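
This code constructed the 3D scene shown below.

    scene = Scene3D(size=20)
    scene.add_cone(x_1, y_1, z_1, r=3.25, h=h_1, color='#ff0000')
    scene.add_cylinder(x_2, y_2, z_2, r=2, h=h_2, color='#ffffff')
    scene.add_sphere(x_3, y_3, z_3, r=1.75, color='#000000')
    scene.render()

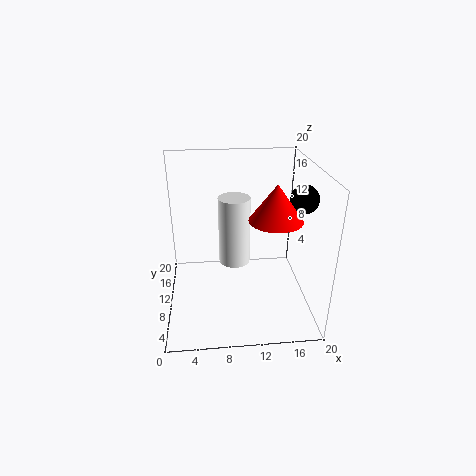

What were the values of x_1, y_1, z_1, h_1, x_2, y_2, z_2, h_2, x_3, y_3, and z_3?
x_1 = 14, y_1 = 5, z_1 = 14.75, h_1 = 4.5, x_2 = 9.25, y_2 = 7.25, z_2 = 8.25, h_2 = 8.75, x_3 = 17.5, y_3 = 5.75, z_3 = 17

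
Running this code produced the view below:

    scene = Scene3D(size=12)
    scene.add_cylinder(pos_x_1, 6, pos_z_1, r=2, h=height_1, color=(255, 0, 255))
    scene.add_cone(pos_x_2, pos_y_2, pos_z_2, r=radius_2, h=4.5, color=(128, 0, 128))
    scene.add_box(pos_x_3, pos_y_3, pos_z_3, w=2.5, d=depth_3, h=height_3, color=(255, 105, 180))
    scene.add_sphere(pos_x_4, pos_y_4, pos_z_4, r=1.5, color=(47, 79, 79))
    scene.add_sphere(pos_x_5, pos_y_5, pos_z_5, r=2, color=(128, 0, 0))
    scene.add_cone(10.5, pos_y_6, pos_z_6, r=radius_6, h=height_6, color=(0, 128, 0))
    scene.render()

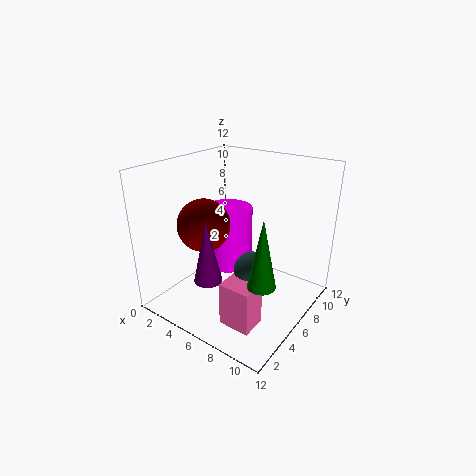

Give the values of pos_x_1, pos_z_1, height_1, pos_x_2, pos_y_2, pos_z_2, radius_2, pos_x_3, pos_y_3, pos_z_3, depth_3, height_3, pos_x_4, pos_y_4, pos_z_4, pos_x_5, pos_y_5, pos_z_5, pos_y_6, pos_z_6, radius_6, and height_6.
pos_x_1 = 5, pos_z_1 = 3.5, height_1 = 5, pos_x_2 = 7, pos_y_2 = 1, pos_z_2 = 5, radius_2 = 1, pos_x_3 = 7.5, pos_y_3 = 1.5, pos_z_3 = 1, depth_3 = 2, height_3 = 3.5, pos_x_4 = 8.5, pos_y_4 = 4.5, pos_z_4 = 4.5, pos_x_5 = 5, pos_y_5 = 3, pos_z_5 = 8, pos_y_6 = 2.5, pos_z_6 = 5, radius_6 = 1, height_6 = 5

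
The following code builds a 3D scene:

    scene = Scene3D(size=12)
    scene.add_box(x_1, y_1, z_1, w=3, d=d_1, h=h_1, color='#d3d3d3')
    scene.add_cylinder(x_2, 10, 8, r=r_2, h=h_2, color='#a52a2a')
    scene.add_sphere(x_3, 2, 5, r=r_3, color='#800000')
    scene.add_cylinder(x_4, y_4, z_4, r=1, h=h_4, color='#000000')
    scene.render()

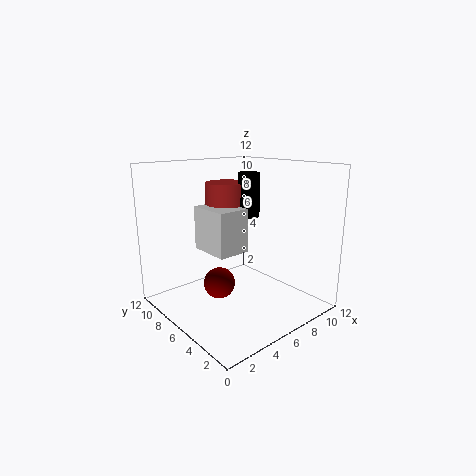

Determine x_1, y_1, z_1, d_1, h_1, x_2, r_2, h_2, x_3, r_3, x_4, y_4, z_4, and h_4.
x_1 = 5; y_1 = 7; z_1 = 4; d_1 = 4; h_1 = 4; x_2 = 8; r_2 = 2; h_2 = 2; x_3 = 1; r_3 = 1; x_4 = 9; y_4 = 8; z_4 = 7; h_4 = 4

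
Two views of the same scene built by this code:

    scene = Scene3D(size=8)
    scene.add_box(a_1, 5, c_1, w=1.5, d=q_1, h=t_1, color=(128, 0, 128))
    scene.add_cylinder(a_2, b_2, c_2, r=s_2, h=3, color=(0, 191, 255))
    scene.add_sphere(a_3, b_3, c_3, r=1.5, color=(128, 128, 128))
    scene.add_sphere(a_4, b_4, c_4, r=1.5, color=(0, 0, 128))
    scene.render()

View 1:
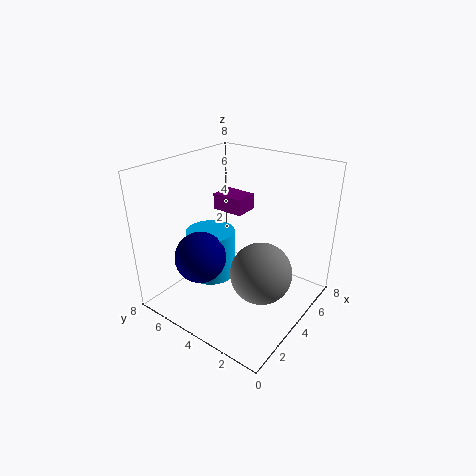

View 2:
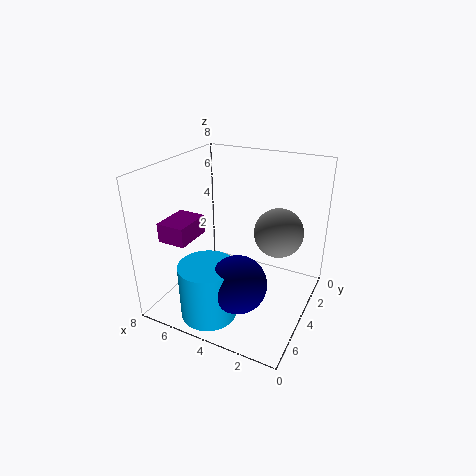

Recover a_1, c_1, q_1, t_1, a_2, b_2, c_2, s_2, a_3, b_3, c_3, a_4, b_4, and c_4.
a_1 = 5.5
c_1 = 4.5
q_1 = 2
t_1 = 1
a_2 = 4.5
b_2 = 6.5
c_2 = 0.5
s_2 = 1.5
a_3 = 2.5
b_3 = 1.5
c_3 = 3.5
a_4 = 3
b_4 = 6
c_4 = 2.5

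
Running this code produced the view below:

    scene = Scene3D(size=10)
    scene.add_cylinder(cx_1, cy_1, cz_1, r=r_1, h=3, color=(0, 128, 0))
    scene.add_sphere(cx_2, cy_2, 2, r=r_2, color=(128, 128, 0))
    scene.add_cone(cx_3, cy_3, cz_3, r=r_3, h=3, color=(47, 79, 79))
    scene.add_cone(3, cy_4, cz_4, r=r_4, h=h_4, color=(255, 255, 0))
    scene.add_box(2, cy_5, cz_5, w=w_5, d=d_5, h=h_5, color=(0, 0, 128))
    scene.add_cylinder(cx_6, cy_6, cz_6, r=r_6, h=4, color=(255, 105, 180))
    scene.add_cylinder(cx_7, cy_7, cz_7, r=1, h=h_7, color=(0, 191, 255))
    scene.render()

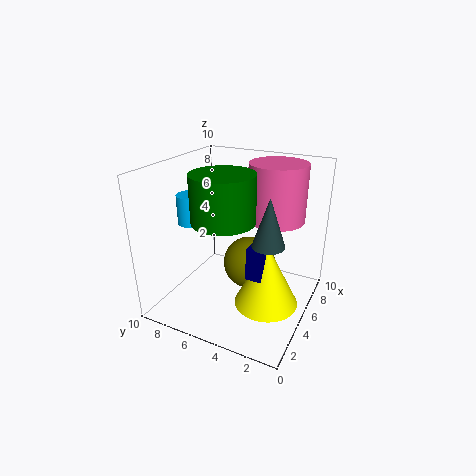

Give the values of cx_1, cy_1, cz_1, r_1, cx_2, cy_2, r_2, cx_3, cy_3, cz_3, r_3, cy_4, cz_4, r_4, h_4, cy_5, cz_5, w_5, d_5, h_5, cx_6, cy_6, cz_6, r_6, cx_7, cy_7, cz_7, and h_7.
cx_1 = 3; cy_1 = 5; cz_1 = 7; r_1 = 2; cx_2 = 7; cy_2 = 5; r_2 = 2; cx_3 = 3; cy_3 = 2; cz_3 = 6; r_3 = 1; cy_4 = 2; cz_4 = 2; r_4 = 2; h_4 = 4; cy_5 = 2; cz_5 = 4; w_5 = 1; d_5 = 1; h_5 = 2; cx_6 = 7; cy_6 = 3; cz_6 = 6; r_6 = 2; cx_7 = 4; cy_7 = 8; cz_7 = 6; h_7 = 2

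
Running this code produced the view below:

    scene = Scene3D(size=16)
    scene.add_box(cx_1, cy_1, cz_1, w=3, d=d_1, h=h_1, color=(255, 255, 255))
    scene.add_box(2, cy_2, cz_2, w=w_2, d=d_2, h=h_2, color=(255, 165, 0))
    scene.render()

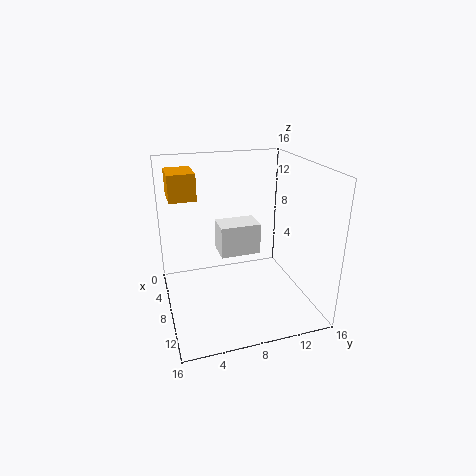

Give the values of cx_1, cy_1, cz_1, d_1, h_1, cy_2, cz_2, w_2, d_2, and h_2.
cx_1 = 5.5, cy_1 = 6, cz_1 = 6, d_1 = 4.5, h_1 = 3.5, cy_2 = 1, cz_2 = 12, w_2 = 4, d_2 = 3, h_2 = 3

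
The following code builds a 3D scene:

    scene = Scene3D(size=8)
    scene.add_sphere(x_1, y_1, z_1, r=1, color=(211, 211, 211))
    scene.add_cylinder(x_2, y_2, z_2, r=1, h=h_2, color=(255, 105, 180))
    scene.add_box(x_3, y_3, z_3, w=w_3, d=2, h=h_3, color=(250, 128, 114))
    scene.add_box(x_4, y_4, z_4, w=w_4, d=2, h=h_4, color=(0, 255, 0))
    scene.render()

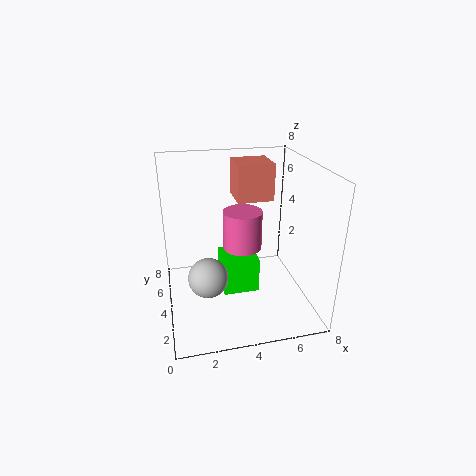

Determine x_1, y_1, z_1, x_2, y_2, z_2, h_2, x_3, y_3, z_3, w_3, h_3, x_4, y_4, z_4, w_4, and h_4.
x_1 = 2, y_1 = 2, z_1 = 3, x_2 = 4, y_2 = 3, z_2 = 4, h_2 = 2, x_3 = 4, y_3 = 4, z_3 = 6, w_3 = 2, h_3 = 2, x_4 = 3, y_4 = 3, z_4 = 1, w_4 = 2, h_4 = 2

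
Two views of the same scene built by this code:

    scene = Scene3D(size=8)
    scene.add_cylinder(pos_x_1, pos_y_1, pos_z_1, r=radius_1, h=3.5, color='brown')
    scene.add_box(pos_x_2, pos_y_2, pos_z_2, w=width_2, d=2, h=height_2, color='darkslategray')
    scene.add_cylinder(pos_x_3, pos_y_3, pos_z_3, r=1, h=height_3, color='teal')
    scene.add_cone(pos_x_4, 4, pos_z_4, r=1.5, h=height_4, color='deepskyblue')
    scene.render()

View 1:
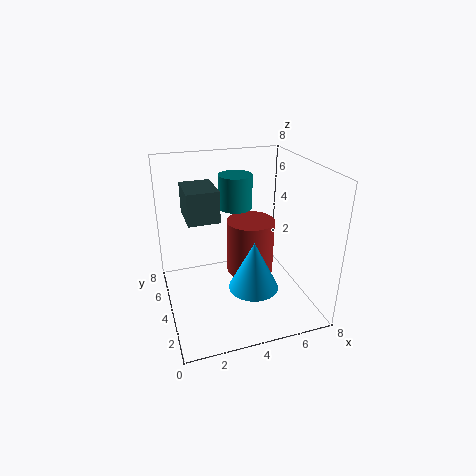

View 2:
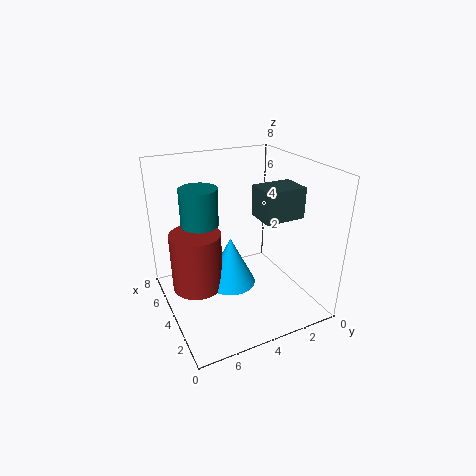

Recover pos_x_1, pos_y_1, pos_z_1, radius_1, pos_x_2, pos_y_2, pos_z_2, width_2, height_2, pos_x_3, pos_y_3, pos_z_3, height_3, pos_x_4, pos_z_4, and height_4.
pos_x_1 = 5.5, pos_y_1 = 6, pos_z_1 = 0.5, radius_1 = 1.5, pos_x_2 = 1, pos_y_2 = 2, pos_z_2 = 6, width_2 = 1.5, height_2 = 1.5, pos_x_3 = 4.5, pos_y_3 = 6, pos_z_3 = 5, height_3 = 2, pos_x_4 = 5, pos_z_4 = 0.5, height_4 = 3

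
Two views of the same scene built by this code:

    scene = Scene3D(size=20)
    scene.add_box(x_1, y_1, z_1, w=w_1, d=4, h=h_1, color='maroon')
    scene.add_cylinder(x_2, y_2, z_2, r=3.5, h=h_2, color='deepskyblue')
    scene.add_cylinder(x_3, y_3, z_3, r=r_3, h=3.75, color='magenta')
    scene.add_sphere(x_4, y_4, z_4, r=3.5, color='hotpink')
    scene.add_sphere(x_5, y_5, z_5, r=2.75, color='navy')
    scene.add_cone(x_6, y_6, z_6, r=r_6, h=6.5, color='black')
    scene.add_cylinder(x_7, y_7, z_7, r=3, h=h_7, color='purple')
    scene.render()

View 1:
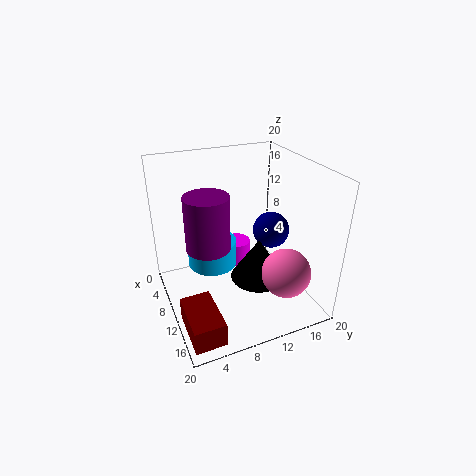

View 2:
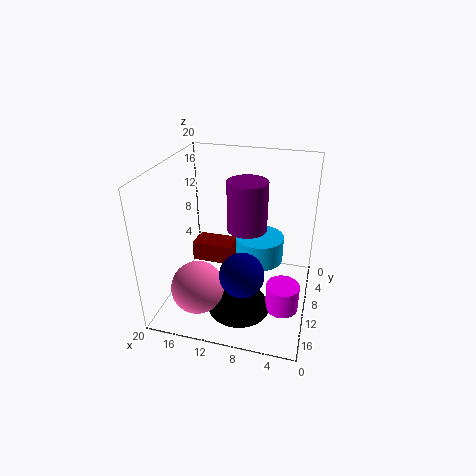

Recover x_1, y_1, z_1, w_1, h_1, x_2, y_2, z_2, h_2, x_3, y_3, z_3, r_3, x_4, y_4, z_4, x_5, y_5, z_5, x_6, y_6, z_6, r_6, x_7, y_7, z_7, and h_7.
x_1 = 12.75; y_1 = 0.5; z_1 = 1.25; w_1 = 6.75; h_1 = 3.25; x_2 = 7.5; y_2 = 7; z_2 = 5.25; h_2 = 3.75; x_3 = 3; y_3 = 12.75; z_3 = 1.5; r_3 = 2.25; x_4 = 14; y_4 = 15.75; z_4 = 5; x_5 = 7.75; y_5 = 16.5; z_5 = 8.75; x_6 = 8.75; y_6 = 14; z_6 = 1.5; r_6 = 4.25; x_7 = 9.75; y_7 = 5.75; z_7 = 9.25; h_7 = 7.5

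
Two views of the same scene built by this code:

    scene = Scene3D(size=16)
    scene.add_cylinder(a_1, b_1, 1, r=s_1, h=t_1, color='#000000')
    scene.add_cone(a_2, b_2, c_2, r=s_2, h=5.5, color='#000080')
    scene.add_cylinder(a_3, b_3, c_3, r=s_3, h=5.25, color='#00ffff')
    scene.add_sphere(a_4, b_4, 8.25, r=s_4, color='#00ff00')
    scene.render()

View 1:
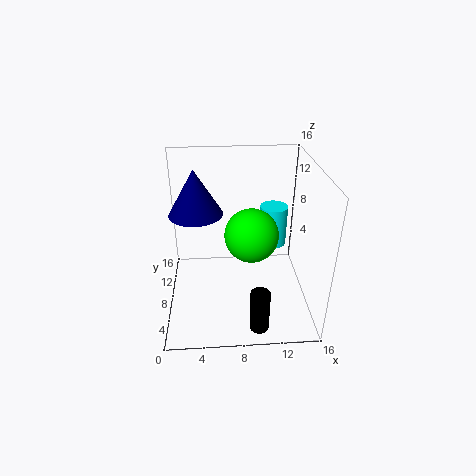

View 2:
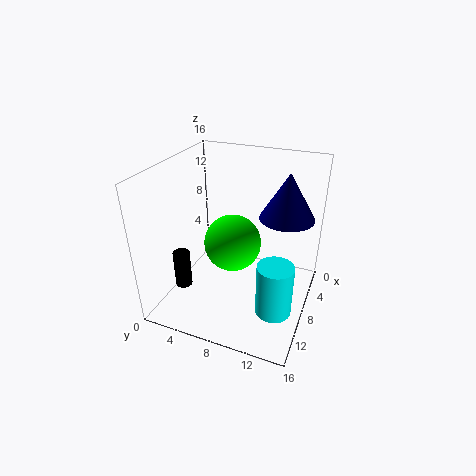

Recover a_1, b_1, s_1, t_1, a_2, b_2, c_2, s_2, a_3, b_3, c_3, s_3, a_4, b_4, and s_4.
a_1 = 9.75
b_1 = 1.5
s_1 = 1
t_1 = 4.5
a_2 = 3.25
b_2 = 12.25
c_2 = 9
s_2 = 3.25
a_3 = 13
b_3 = 13.75
c_3 = 3.75
s_3 = 1.75
a_4 = 9.5
b_4 = 8
s_4 = 3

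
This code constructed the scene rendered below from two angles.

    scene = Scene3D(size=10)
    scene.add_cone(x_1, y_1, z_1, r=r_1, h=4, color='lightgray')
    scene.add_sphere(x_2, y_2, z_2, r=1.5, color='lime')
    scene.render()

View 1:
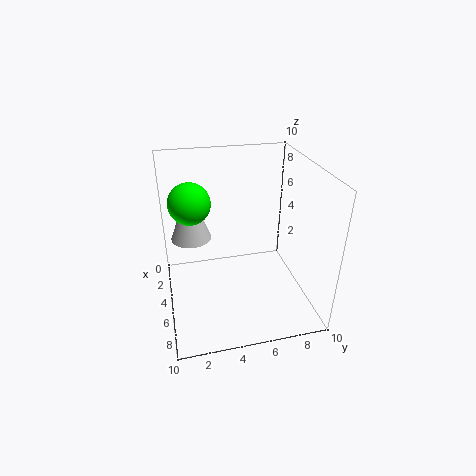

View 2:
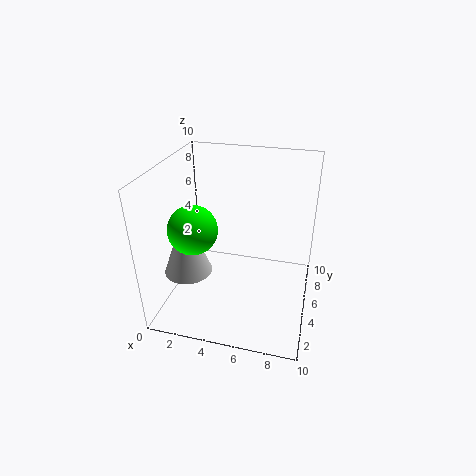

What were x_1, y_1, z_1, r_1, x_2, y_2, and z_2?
x_1 = 2.5, y_1 = 2, z_1 = 4, r_1 = 1.5, x_2 = 3, y_2 = 2, z_2 = 7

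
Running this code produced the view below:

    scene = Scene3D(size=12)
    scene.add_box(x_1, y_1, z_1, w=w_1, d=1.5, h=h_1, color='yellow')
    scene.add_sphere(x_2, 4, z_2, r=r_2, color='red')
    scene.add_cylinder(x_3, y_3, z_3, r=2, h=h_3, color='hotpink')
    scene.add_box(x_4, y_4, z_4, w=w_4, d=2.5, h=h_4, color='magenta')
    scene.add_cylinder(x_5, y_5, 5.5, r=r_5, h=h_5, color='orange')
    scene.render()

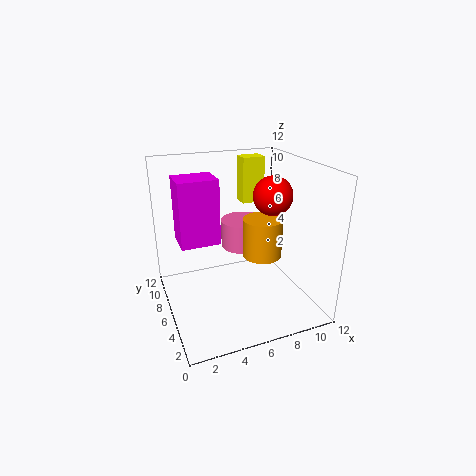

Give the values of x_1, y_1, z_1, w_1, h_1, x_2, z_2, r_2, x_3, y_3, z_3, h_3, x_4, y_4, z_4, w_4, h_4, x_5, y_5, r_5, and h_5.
x_1 = 7.5; y_1 = 8.5; z_1 = 8; w_1 = 2; h_1 = 4; x_2 = 8; z_2 = 10; r_2 = 1.5; x_3 = 7.5; y_3 = 8.5; z_3 = 4; h_3 = 2.5; x_4 = 1; y_4 = 4.5; z_4 = 6.5; w_4 = 3; h_4 = 5; x_5 = 7; y_5 = 3.5; r_5 = 1.5; h_5 = 3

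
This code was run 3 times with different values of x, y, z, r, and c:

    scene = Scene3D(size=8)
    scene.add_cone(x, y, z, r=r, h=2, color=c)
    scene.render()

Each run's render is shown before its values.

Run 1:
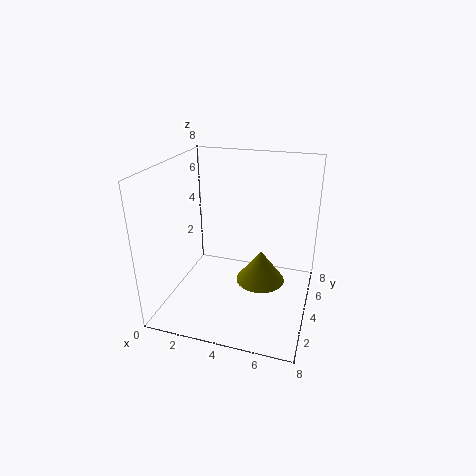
x = 5; y = 5.5; z = 0.5; r = 1.5; c = 'olive'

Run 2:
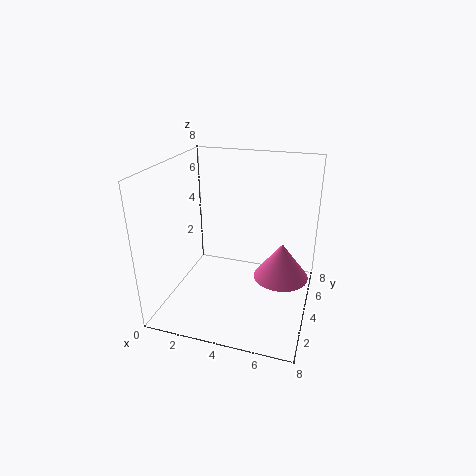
x = 6.5; y = 4; z = 2; r = 1.5; c = 'hotpink'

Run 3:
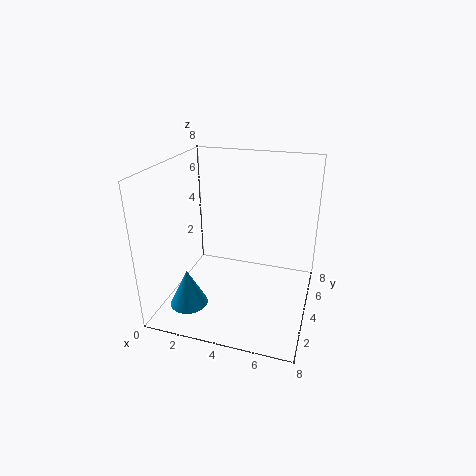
x = 2; y = 1.5; z = 1; r = 1; c = 'deepskyblue'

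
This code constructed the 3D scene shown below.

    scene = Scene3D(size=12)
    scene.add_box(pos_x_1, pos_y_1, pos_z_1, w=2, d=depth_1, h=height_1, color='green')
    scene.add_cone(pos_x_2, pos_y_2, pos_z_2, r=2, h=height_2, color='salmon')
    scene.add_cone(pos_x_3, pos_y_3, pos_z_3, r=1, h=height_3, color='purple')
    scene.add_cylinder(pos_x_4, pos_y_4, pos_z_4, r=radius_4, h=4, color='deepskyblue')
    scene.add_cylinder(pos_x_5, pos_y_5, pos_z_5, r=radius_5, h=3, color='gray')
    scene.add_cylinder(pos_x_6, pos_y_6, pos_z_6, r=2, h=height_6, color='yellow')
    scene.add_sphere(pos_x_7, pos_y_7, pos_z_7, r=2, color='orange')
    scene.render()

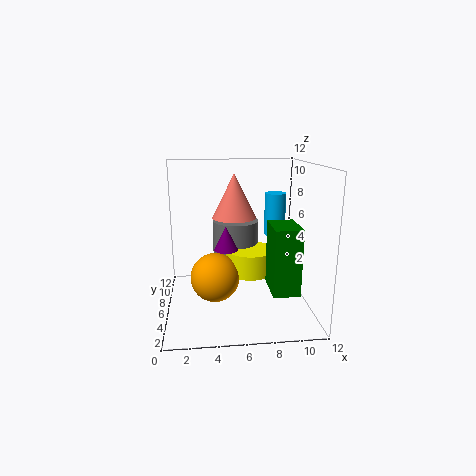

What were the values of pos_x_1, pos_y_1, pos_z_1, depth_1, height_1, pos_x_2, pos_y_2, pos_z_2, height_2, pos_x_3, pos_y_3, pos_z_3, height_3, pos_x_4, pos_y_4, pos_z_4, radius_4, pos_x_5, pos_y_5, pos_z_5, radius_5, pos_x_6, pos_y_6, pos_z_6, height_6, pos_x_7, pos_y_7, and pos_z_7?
pos_x_1 = 8; pos_y_1 = 1; pos_z_1 = 3; depth_1 = 3; height_1 = 5; pos_x_2 = 6; pos_y_2 = 9; pos_z_2 = 7; height_2 = 4; pos_x_3 = 5; pos_y_3 = 6; pos_z_3 = 5; height_3 = 2; pos_x_4 = 10; pos_y_4 = 10; pos_z_4 = 5; radius_4 = 1; pos_x_5 = 6; pos_y_5 = 8; pos_z_5 = 4; radius_5 = 2; pos_x_6 = 7; pos_y_6 = 6; pos_z_6 = 3; height_6 = 2; pos_x_7 = 4; pos_y_7 = 5; pos_z_7 = 3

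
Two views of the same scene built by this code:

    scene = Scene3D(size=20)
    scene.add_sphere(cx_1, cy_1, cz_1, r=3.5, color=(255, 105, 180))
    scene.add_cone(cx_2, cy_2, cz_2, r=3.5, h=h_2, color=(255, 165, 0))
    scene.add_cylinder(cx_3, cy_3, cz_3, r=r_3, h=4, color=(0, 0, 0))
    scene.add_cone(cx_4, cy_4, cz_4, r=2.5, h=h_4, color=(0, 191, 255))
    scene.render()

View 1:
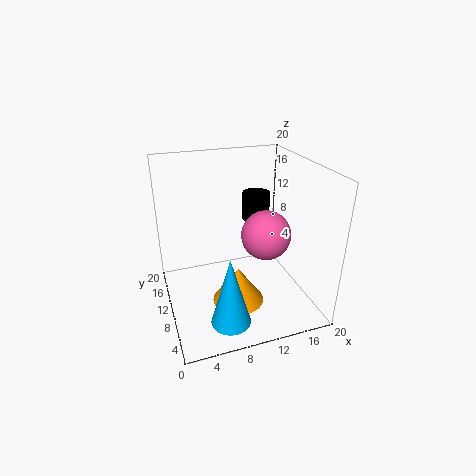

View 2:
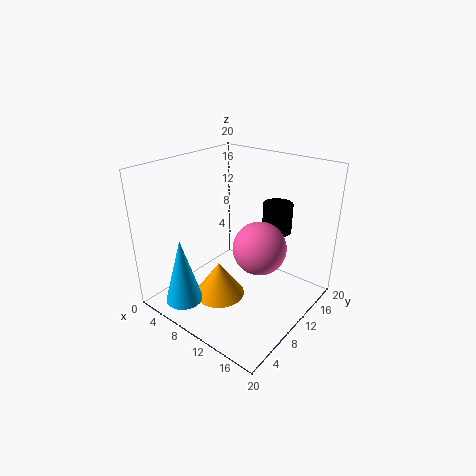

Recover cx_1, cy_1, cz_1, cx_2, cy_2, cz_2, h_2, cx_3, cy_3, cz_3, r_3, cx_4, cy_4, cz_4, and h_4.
cx_1 = 14; cy_1 = 9.5; cz_1 = 10; cx_2 = 9; cy_2 = 7; cz_2 = 2; h_2 = 5; cx_3 = 14; cy_3 = 13.5; cz_3 = 11; r_3 = 2; cx_4 = 6.5; cy_4 = 2.5; cz_4 = 2.5; h_4 = 9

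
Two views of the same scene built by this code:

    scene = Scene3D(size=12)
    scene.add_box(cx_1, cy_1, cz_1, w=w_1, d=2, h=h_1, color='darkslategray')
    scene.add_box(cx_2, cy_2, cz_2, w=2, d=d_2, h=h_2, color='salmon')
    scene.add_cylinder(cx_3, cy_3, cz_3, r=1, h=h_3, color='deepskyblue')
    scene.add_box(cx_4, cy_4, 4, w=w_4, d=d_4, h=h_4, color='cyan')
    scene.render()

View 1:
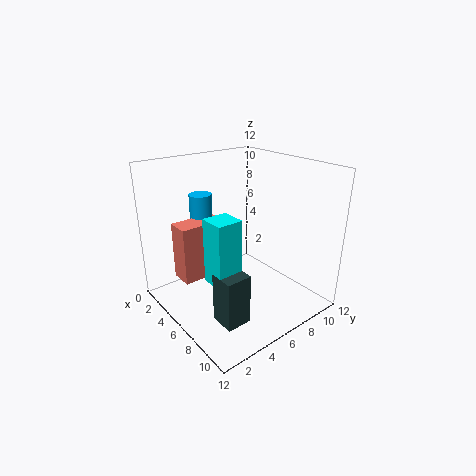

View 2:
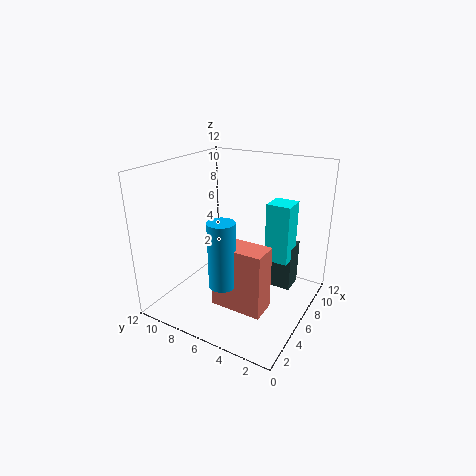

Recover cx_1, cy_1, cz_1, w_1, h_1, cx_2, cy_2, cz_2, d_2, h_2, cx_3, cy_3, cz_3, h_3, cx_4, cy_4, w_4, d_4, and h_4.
cx_1 = 8; cy_1 = 2; cz_1 = 1; w_1 = 2; h_1 = 4; cx_2 = 2; cy_2 = 2; cz_2 = 2; d_2 = 4; h_2 = 5; cx_3 = 2; cy_3 = 5; cz_3 = 4; h_3 = 5; cx_4 = 7; cy_4 = 2; w_4 = 2; d_4 = 2; h_4 = 5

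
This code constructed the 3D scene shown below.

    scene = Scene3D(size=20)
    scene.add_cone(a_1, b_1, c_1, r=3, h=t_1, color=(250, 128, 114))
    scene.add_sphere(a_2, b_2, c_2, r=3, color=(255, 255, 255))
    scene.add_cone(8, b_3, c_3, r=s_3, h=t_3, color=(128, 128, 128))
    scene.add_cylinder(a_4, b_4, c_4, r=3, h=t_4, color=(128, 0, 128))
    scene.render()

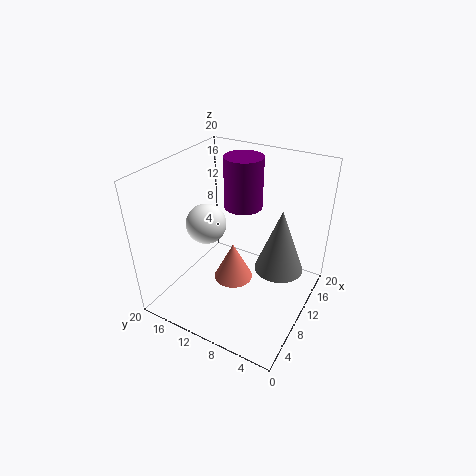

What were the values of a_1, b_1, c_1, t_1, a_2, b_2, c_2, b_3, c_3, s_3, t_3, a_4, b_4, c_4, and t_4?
a_1 = 12, b_1 = 12, c_1 = 1, t_1 = 6, a_2 = 11, b_2 = 16, c_2 = 10, b_3 = 3, c_3 = 9, s_3 = 3, t_3 = 8, a_4 = 17, b_4 = 13, c_4 = 11, t_4 = 8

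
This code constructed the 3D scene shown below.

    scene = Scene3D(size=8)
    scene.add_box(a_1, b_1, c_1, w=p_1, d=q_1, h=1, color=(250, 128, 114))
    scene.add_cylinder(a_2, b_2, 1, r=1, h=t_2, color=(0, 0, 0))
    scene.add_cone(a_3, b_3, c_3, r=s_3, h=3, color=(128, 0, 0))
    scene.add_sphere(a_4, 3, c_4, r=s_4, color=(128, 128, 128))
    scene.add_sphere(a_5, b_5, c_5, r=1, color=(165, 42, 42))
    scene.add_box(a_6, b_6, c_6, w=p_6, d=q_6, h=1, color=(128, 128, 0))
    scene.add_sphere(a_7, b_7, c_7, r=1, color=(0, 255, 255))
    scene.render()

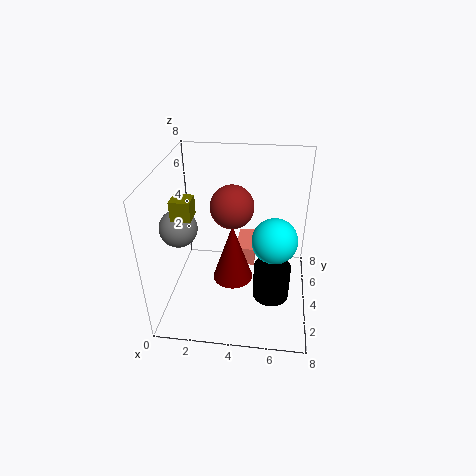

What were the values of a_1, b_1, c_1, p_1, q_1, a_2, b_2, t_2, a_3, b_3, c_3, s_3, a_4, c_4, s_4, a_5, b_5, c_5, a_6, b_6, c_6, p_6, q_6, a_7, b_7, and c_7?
a_1 = 4; b_1 = 3; c_1 = 3; p_1 = 1; q_1 = 2; a_2 = 6; b_2 = 3; t_2 = 2; a_3 = 4; b_3 = 2; c_3 = 3; s_3 = 1; a_4 = 1; c_4 = 5; s_4 = 1; a_5 = 4; b_5 = 2; c_5 = 7; a_6 = 1; b_6 = 2; c_6 = 6; p_6 = 1; q_6 = 1; a_7 = 6; b_7 = 1; c_7 = 6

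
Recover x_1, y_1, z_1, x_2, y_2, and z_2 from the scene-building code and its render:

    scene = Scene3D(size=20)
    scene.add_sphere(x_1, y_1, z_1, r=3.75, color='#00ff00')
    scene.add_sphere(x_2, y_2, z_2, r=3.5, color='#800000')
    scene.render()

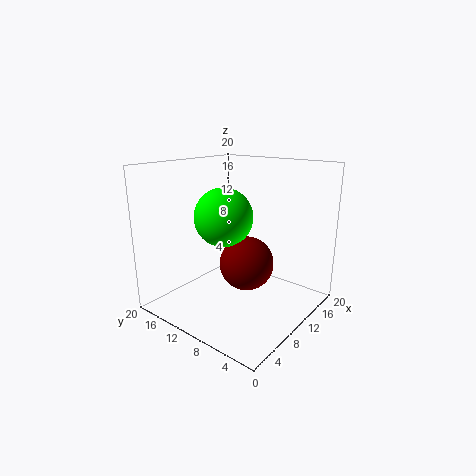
x_1 = 6.75
y_1 = 9.75
z_1 = 13.75
x_2 = 8
y_2 = 7
z_2 = 7.75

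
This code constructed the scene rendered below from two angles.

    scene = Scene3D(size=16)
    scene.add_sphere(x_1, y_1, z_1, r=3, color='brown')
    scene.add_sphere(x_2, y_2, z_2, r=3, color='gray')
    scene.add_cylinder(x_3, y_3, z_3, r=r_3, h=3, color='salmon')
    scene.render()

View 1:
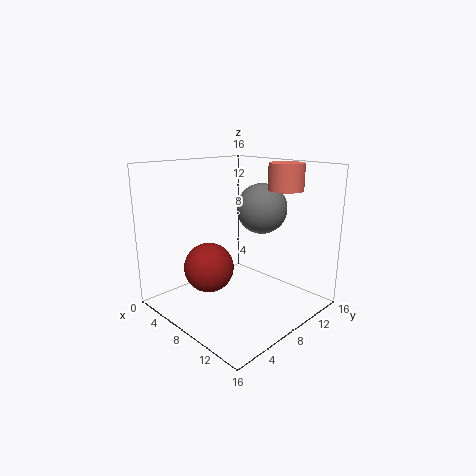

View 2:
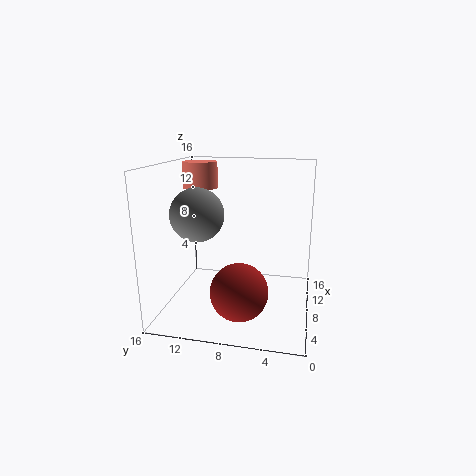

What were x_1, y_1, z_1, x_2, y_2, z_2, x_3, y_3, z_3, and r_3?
x_1 = 4; y_1 = 7; z_1 = 3.5; x_2 = 7.5; y_2 = 12.5; z_2 = 10.5; x_3 = 10.5; y_3 = 13; z_3 = 13; r_3 = 2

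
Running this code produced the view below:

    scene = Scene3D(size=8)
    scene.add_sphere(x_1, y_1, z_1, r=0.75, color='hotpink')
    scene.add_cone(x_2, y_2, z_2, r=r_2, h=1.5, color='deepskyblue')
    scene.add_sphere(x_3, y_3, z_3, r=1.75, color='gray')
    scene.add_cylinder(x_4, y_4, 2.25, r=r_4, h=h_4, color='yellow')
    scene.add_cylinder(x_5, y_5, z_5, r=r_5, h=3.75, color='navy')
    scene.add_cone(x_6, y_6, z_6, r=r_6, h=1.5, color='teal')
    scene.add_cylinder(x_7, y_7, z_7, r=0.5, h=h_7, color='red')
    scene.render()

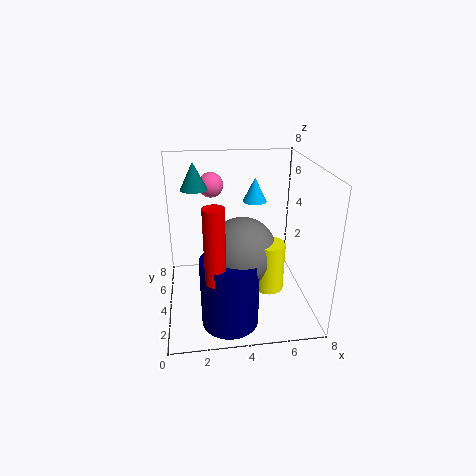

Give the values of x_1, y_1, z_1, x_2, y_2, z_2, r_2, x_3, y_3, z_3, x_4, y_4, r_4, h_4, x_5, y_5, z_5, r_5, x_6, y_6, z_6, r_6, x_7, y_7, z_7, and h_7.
x_1 = 2.75, y_1 = 6.75, z_1 = 6.25, x_2 = 5.5, y_2 = 7, z_2 = 5, r_2 = 0.75, x_3 = 4, y_3 = 2.5, z_3 = 4, x_4 = 5.25, y_4 = 1.75, r_4 = 0.75, h_4 = 2.5, x_5 = 3.25, y_5 = 1.75, z_5 = 0.25, r_5 = 1.5, x_6 = 1.75, y_6 = 5.25, z_6 = 6.5, r_6 = 0.75, x_7 = 2.5, y_7 = 1, z_7 = 3.25, h_7 = 3.75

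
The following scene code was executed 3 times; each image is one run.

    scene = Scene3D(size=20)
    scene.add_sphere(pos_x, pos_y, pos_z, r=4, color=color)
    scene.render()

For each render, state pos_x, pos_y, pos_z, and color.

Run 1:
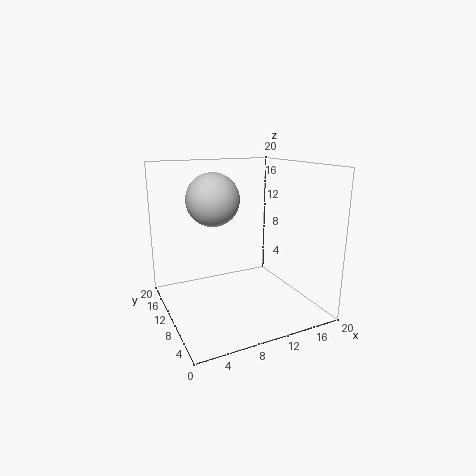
pos_x = 8.5
pos_y = 15.5
pos_z = 14.5
color = 'lightgray'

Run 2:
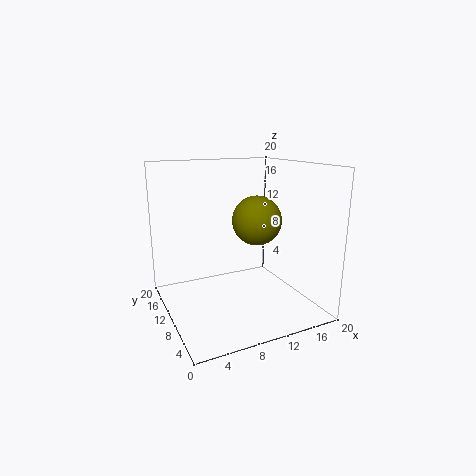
pos_x = 16
pos_y = 15.5
pos_z = 10.5
color = 'olive'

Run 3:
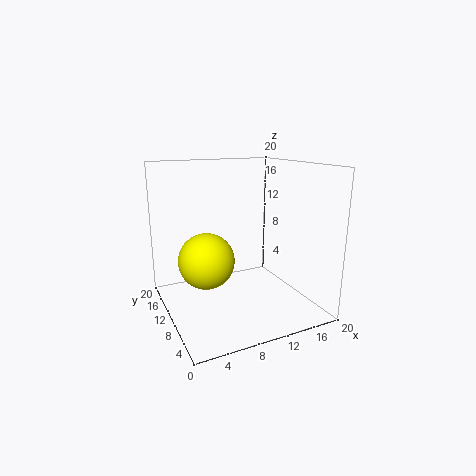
pos_x = 6
pos_y = 12
pos_z = 6.5
color = 'yellow'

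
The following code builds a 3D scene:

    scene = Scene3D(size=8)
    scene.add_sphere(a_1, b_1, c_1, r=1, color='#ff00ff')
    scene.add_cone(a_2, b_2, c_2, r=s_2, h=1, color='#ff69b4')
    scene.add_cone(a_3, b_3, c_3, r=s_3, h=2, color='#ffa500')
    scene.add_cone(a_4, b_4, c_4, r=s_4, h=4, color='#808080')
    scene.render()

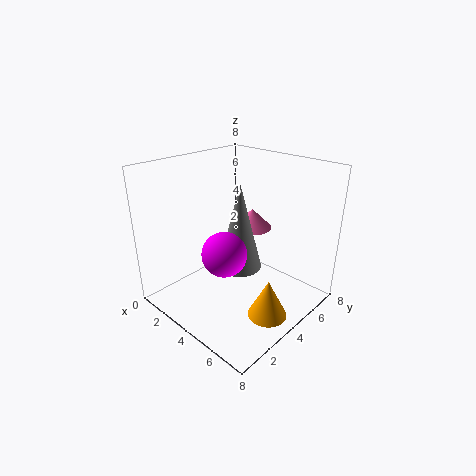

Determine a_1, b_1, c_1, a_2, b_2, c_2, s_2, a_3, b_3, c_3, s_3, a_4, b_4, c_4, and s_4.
a_1 = 6; b_1 = 1; c_1 = 5; a_2 = 5; b_2 = 4; c_2 = 5; s_2 = 1; a_3 = 7; b_3 = 3; c_3 = 1; s_3 = 1; a_4 = 6; b_4 = 2; c_4 = 4; s_4 = 1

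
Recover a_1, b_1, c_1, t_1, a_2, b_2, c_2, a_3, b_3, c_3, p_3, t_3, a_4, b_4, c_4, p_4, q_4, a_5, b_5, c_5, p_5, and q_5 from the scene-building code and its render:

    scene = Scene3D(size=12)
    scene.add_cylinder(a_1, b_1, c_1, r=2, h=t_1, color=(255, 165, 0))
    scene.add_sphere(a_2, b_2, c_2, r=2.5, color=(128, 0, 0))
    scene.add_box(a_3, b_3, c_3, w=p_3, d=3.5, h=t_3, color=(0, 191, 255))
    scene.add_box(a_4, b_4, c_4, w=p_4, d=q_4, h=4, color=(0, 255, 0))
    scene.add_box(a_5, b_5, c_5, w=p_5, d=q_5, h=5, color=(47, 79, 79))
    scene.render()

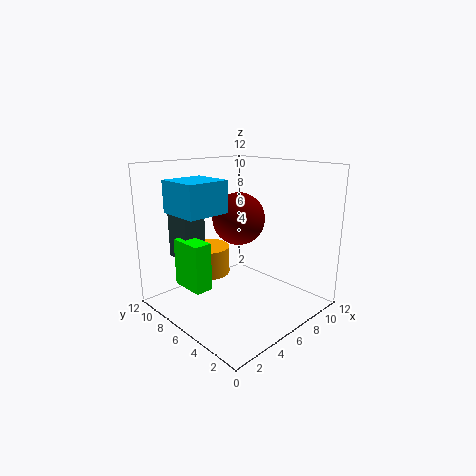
a_1 = 5.5
b_1 = 9.5
c_1 = 2
t_1 = 2.5
a_2 = 9
b_2 = 9
c_2 = 6.5
a_3 = 1
b_3 = 5.5
c_3 = 8.5
p_3 = 3.5
t_3 = 2.5
a_4 = 2
b_4 = 6.5
c_4 = 2
p_4 = 1.5
q_4 = 3
a_5 = 2.5
b_5 = 8.5
c_5 = 4
p_5 = 2
q_5 = 2.5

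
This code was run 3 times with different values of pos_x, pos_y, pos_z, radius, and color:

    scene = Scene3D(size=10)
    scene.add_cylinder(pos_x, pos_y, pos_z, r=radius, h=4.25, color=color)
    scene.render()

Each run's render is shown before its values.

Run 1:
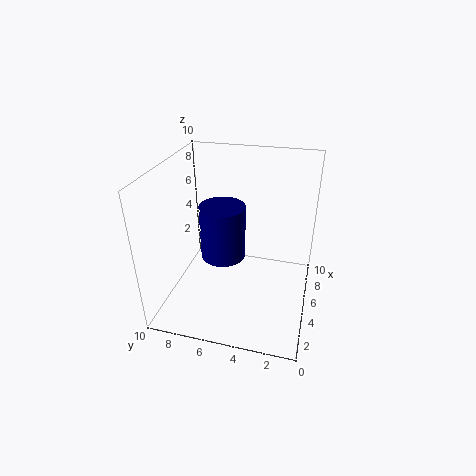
pos_x = 7
pos_y = 6.75
pos_z = 2
radius = 1.75
color = 'navy'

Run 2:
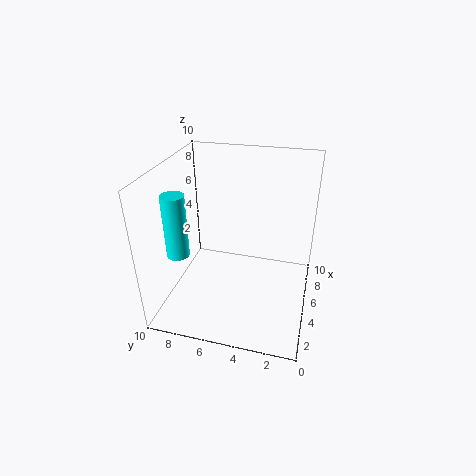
pos_x = 2.75
pos_y = 8.5
pos_z = 4.5
radius = 0.75
color = 'cyan'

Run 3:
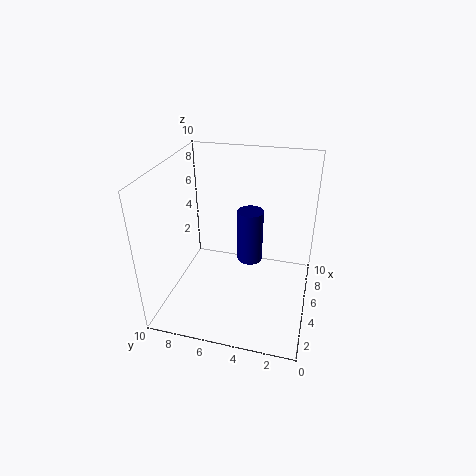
pos_x = 7.75
pos_y = 4.75
pos_z = 1.5
radius = 1
color = 'navy'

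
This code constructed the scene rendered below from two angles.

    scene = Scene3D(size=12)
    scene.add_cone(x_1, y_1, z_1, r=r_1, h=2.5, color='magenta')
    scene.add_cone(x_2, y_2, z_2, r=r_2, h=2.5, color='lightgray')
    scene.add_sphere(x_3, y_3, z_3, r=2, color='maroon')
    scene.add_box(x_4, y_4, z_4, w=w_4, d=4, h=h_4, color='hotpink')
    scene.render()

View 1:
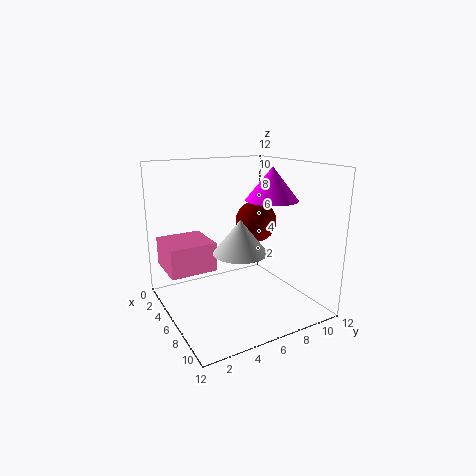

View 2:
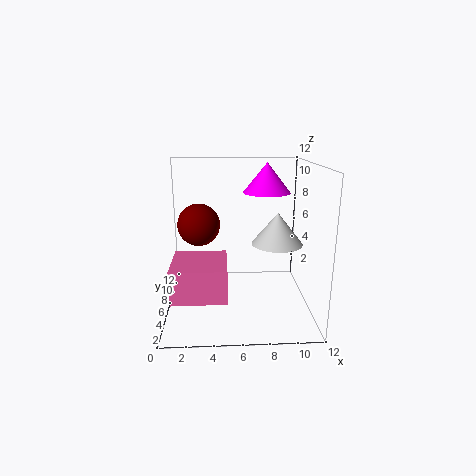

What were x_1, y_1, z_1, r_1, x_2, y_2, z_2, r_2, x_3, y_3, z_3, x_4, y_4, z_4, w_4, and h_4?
x_1 = 8.5
y_1 = 7.5
z_1 = 9.5
r_1 = 2
x_2 = 9
y_2 = 4.5
z_2 = 6
r_2 = 2
x_3 = 2.5
y_3 = 10
z_3 = 6
x_4 = 1
y_4 = 0.5
z_4 = 3
w_4 = 4
h_4 = 2.5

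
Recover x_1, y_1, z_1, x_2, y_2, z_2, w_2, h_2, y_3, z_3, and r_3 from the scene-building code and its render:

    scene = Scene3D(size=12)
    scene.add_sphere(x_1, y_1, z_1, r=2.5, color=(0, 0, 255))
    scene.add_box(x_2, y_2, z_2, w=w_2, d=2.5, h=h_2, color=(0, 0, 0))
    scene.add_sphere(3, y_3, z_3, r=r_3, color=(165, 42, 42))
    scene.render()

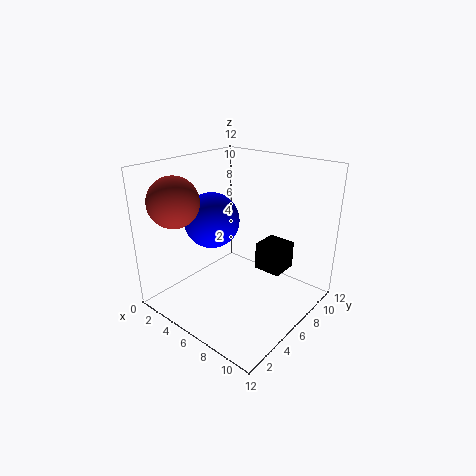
x_1 = 2.5
y_1 = 6.5
z_1 = 6.5
x_2 = 6
y_2 = 8.5
z_2 = 2
w_2 = 2.5
h_2 = 2.5
y_3 = 2
z_3 = 9.5
r_3 = 2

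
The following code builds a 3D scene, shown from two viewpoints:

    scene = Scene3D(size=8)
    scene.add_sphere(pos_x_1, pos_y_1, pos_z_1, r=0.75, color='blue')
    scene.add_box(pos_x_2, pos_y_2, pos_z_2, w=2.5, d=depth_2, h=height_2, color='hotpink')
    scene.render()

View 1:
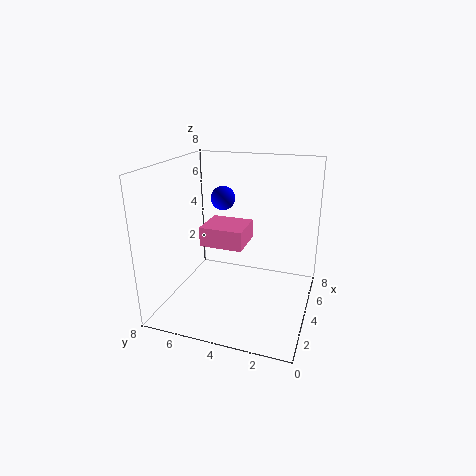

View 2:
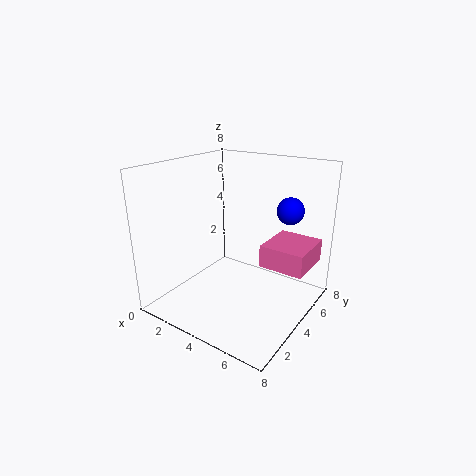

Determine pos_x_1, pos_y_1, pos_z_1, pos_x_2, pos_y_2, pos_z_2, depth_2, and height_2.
pos_x_1 = 6.25, pos_y_1 = 5.75, pos_z_1 = 5.5, pos_x_2 = 5.25, pos_y_2 = 4.25, pos_z_2 = 2.5, depth_2 = 2.75, height_2 = 1.25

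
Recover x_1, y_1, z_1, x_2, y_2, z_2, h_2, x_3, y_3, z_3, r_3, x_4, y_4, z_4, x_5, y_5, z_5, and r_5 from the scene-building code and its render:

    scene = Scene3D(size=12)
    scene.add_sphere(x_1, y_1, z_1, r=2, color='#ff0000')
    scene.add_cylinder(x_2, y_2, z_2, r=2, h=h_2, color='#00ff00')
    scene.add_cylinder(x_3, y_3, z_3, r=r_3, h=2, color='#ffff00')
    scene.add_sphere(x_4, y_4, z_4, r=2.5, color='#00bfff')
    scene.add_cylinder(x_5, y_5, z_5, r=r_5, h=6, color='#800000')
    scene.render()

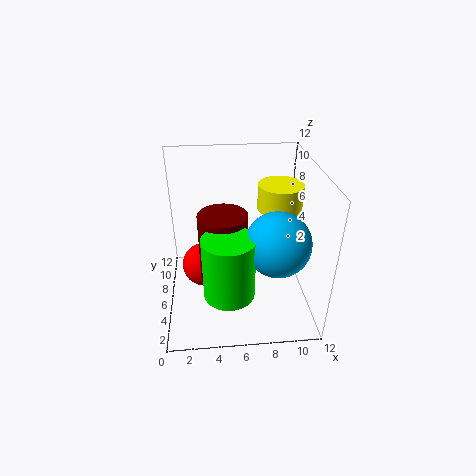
x_1 = 3
y_1 = 8
z_1 = 2
x_2 = 5
y_2 = 2.75
z_2 = 3
h_2 = 5
x_3 = 9.25
y_3 = 5.75
z_3 = 8.75
r_3 = 1.75
x_4 = 8.75
y_4 = 3.25
z_4 = 7
x_5 = 4.75
y_5 = 5.5
z_5 = 2.5
r_5 = 2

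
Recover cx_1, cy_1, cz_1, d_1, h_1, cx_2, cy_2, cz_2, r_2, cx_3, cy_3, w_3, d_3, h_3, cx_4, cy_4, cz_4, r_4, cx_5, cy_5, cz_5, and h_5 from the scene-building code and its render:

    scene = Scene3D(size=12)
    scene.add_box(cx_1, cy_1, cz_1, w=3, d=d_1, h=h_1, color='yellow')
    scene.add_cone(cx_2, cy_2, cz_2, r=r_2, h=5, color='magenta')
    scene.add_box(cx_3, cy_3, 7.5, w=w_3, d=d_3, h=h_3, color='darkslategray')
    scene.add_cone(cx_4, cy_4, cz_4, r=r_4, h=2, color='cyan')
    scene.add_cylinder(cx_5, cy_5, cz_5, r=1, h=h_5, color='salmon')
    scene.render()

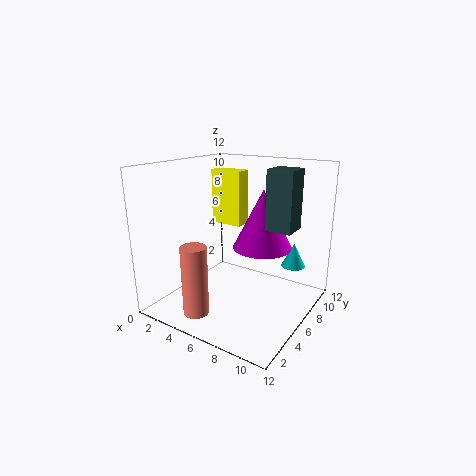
cx_1 = 1.5
cy_1 = 8.5
cz_1 = 6
d_1 = 1.5
h_1 = 5
cx_2 = 7.5
cy_2 = 7.5
cz_2 = 5
r_2 = 2.5
cx_3 = 9
cy_3 = 5
w_3 = 2
d_3 = 2
h_3 = 4.5
cx_4 = 10
cy_4 = 8.5
cz_4 = 3.5
r_4 = 1
cx_5 = 5
cy_5 = 1.5
cz_5 = 1
h_5 = 5.5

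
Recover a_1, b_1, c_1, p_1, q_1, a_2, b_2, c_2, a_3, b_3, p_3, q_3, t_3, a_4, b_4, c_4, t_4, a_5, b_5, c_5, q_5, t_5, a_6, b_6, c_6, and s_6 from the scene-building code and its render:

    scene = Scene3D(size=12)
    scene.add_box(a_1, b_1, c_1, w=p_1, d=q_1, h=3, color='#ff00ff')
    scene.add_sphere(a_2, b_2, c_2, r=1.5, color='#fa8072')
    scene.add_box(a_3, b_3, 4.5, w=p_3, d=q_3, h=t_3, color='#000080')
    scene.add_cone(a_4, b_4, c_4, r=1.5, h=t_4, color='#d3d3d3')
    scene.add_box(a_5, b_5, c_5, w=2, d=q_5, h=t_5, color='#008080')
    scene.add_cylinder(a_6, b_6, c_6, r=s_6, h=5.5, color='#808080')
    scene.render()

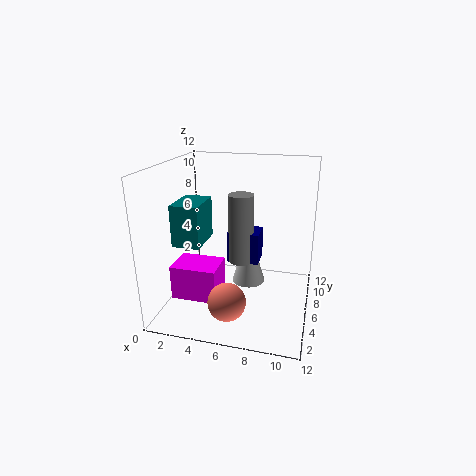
a_1 = 0.5; b_1 = 4; c_1 = 0.5; p_1 = 4; q_1 = 3; a_2 = 6; b_2 = 2.5; c_2 = 2; a_3 = 5.5; b_3 = 4.5; p_3 = 2.5; q_3 = 2; t_3 = 2.5; a_4 = 6.5; b_4 = 8; c_4 = 1; t_4 = 5; a_5 = 2.5; b_5 = 1; c_5 = 7; q_5 = 3; t_5 = 3; a_6 = 6.5; b_6 = 5; c_6 = 4.5; s_6 = 1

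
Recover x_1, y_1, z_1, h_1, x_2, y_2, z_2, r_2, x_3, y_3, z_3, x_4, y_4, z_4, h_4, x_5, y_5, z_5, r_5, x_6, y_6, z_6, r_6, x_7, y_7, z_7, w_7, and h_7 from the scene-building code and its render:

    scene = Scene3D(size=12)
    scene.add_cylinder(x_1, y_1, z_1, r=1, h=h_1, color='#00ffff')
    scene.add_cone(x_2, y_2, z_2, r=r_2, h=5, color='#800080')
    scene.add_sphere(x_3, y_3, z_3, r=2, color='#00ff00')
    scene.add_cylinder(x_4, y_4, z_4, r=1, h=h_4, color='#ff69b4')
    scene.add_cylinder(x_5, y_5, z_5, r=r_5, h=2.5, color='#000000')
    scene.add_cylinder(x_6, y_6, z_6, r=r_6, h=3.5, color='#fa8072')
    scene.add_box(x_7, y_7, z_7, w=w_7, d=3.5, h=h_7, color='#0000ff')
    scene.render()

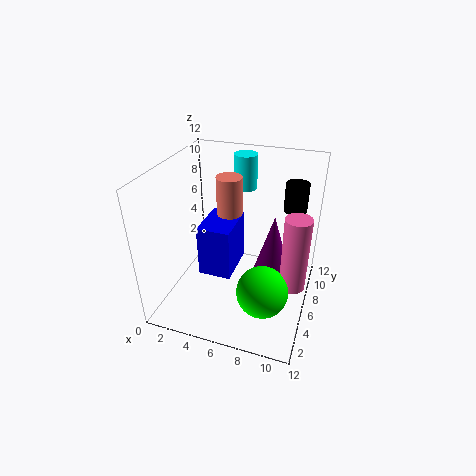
x_1 = 5.5; y_1 = 9.5; z_1 = 9; h_1 = 3; x_2 = 9; y_2 = 6; z_2 = 3.5; r_2 = 1.5; x_3 = 9; y_3 = 3; z_3 = 3.5; x_4 = 11; y_4 = 4.5; z_4 = 3.5; h_4 = 6; x_5 = 10; y_5 = 9.5; z_5 = 7.5; r_5 = 1; x_6 = 5.5; y_6 = 5.5; z_6 = 8; r_6 = 1; x_7 = 4; y_7 = 2.5; z_7 = 4.5; w_7 = 2.5; h_7 = 4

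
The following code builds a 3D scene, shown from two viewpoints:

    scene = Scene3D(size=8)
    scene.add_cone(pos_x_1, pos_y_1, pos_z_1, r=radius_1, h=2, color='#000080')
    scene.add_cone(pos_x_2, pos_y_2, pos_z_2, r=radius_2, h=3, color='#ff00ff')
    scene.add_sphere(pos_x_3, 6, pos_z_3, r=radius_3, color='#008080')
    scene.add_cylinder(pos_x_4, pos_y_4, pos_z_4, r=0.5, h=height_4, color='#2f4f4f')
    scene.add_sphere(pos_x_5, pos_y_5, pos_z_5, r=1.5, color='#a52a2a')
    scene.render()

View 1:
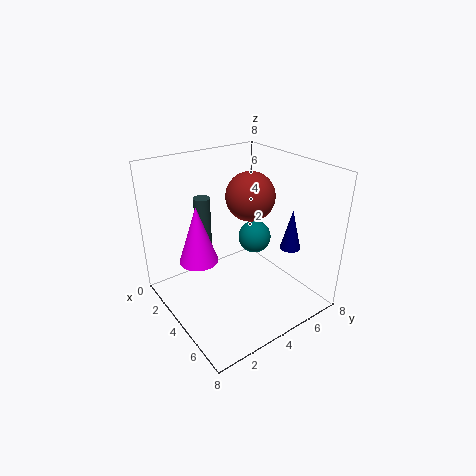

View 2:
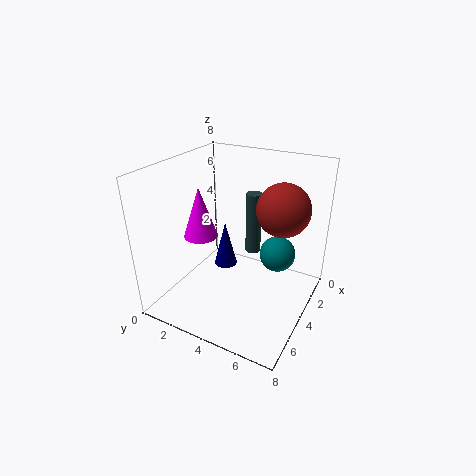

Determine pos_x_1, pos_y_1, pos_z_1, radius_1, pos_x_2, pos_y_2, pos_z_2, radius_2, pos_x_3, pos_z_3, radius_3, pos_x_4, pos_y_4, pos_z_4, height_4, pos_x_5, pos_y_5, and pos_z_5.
pos_x_1 = 7; pos_y_1 = 5; pos_z_1 = 4.5; radius_1 = 0.5; pos_x_2 = 4; pos_y_2 = 1.5; pos_z_2 = 3.5; radius_2 = 1; pos_x_3 = 3; pos_z_3 = 3; radius_3 = 1; pos_x_4 = 1; pos_y_4 = 3.5; pos_z_4 = 1.5; height_4 = 4; pos_x_5 = 2.5; pos_y_5 = 6; pos_z_5 = 5.5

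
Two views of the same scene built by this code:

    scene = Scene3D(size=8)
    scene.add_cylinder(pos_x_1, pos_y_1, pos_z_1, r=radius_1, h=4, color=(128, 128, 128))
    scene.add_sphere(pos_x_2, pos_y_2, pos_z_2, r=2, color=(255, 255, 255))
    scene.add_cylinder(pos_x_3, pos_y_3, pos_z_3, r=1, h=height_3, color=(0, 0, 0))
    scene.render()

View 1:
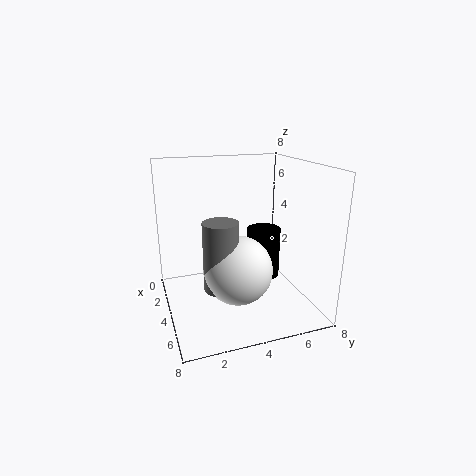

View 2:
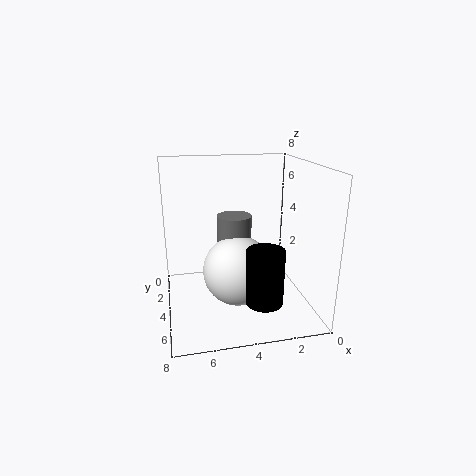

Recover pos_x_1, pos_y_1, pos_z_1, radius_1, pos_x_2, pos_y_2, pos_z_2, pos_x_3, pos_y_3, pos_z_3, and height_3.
pos_x_1 = 4; pos_y_1 = 3; pos_z_1 = 1; radius_1 = 1; pos_x_2 = 4; pos_y_2 = 4; pos_z_2 = 2; pos_x_3 = 3; pos_y_3 = 6; pos_z_3 = 1; height_3 = 3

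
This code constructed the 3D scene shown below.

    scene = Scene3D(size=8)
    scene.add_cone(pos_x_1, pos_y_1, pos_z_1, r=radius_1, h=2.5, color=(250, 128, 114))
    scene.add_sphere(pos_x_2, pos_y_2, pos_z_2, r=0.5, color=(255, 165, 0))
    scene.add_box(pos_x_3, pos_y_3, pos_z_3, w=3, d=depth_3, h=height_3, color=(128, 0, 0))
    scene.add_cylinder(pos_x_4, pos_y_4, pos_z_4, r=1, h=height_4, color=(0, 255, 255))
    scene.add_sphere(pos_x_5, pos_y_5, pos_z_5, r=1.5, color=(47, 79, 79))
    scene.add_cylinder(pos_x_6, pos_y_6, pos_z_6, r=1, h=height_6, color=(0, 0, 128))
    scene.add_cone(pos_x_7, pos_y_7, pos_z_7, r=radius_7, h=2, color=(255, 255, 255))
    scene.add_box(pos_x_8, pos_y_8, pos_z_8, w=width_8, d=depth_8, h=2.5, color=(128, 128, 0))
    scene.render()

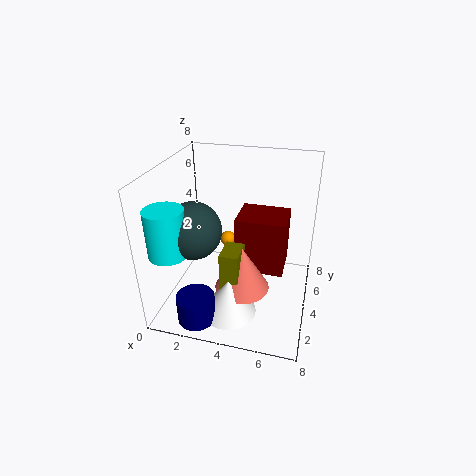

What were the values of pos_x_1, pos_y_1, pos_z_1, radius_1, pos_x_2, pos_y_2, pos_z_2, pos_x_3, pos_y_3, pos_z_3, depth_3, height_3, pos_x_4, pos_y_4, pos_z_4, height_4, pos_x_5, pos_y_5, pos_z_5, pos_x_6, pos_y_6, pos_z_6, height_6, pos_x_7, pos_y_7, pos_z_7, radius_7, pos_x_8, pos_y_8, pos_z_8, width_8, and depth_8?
pos_x_1 = 4.5; pos_y_1 = 3; pos_z_1 = 1.5; radius_1 = 1.5; pos_x_2 = 2.5; pos_y_2 = 7; pos_z_2 = 2; pos_x_3 = 3.5; pos_y_3 = 5; pos_z_3 = 1; depth_3 = 2.5; height_3 = 3.5; pos_x_4 = 1; pos_y_4 = 1.5; pos_z_4 = 4; height_4 = 2.5; pos_x_5 = 2; pos_y_5 = 2.5; pos_z_5 = 5; pos_x_6 = 2.5; pos_y_6 = 1; pos_z_6 = 0.5; height_6 = 1.5; pos_x_7 = 4; pos_y_7 = 2; pos_z_7 = 0.5; radius_7 = 1.5; pos_x_8 = 3.5; pos_y_8 = 2; pos_z_8 = 1.5; width_8 = 1; depth_8 = 1.5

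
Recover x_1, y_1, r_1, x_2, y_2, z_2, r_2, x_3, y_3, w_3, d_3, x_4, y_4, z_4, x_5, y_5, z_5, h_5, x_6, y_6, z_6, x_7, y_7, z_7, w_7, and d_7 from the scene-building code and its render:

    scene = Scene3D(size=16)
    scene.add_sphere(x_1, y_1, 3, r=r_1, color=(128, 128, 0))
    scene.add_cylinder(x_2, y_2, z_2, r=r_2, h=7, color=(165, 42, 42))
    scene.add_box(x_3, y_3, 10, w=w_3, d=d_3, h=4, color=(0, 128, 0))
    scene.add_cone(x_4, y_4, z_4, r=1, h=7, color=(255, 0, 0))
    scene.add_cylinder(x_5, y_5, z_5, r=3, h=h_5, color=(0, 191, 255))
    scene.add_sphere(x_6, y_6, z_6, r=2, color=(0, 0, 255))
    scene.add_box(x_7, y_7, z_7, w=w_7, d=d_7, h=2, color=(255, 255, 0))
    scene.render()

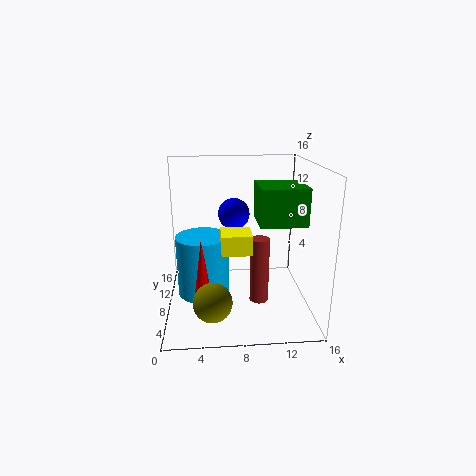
x_1 = 5, y_1 = 3, r_1 = 2, x_2 = 10, y_2 = 5, z_2 = 2, r_2 = 1, x_3 = 10, y_3 = 5, w_3 = 5, d_3 = 5, x_4 = 4, y_4 = 5, z_4 = 2, x_5 = 4, y_5 = 9, z_5 = 1, h_5 = 7, x_6 = 8, y_6 = 14, z_6 = 9, x_7 = 6, y_7 = 3, z_7 = 8, w_7 = 3, d_7 = 3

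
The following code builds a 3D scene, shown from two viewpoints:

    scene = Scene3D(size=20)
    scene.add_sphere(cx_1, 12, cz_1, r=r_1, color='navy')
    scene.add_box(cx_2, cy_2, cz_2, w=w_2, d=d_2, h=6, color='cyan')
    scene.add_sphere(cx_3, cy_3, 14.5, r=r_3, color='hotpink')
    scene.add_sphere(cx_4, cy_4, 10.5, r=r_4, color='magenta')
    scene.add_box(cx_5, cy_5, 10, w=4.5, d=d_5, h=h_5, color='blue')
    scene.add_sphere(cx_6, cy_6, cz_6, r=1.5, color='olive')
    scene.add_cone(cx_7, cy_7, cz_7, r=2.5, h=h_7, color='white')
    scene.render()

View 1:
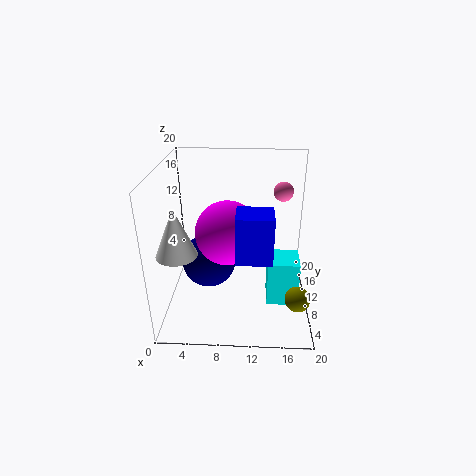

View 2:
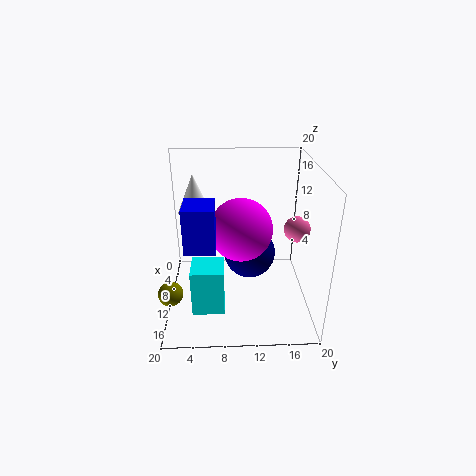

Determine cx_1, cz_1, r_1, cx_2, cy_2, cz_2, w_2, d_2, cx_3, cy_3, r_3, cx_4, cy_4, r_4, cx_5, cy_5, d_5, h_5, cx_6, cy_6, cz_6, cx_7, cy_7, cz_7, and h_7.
cx_1 = 5.5; cz_1 = 5; r_1 = 4; cx_2 = 14; cy_2 = 4; cz_2 = 3.5; w_2 = 4; d_2 = 4; cx_3 = 16.5; cy_3 = 16.5; r_3 = 1.5; cx_4 = 8.5; cy_4 = 10.5; r_4 = 4.5; cx_5 = 10; cy_5 = 3; d_5 = 4; h_5 = 6; cx_6 = 17.5; cy_6 = 1.5; cz_6 = 6.5; cx_7 = 3; cy_7 = 3.5; cz_7 = 11; h_7 = 6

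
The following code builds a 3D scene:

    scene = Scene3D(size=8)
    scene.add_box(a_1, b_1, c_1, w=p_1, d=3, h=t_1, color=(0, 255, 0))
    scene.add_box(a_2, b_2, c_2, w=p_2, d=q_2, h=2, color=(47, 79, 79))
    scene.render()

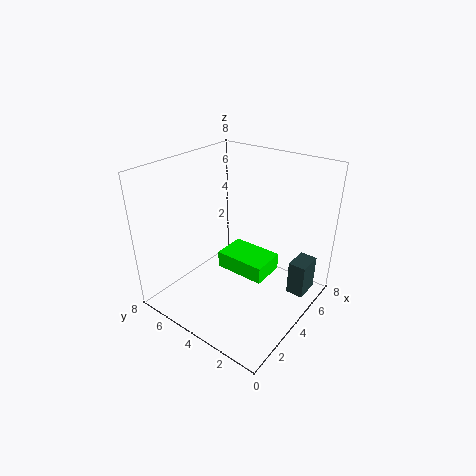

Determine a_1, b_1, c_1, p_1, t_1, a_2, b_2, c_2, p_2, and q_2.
a_1 = 4, b_1 = 2.5, c_1 = 1.5, p_1 = 2, t_1 = 1, a_2 = 5.5, b_2 = 0.5, c_2 = 0.5, p_2 = 1.5, q_2 = 1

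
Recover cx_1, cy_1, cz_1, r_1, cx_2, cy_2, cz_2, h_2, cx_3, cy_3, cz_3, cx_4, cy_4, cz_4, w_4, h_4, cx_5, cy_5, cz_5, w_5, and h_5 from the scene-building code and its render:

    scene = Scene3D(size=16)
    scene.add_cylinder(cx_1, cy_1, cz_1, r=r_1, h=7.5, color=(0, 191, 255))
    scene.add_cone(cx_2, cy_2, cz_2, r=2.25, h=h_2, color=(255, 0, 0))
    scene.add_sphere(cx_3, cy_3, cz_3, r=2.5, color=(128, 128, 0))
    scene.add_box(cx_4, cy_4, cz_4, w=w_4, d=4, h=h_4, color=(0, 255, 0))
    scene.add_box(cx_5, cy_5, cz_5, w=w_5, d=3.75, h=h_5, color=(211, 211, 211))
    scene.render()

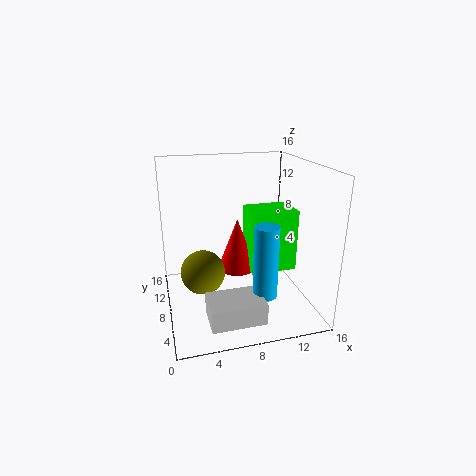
cx_1 = 9.5
cy_1 = 3
cz_1 = 3.5
r_1 = 1.25
cx_2 = 8.25
cy_2 = 9.25
cz_2 = 3.75
h_2 = 6
cx_3 = 4
cy_3 = 8.5
cz_3 = 4
cx_4 = 9.25
cy_4 = 6.5
cz_4 = 4
w_4 = 5.25
h_4 = 7
cx_5 = 3.5
cy_5 = 0.5
cz_5 = 1.75
w_5 = 5.5
h_5 = 2.25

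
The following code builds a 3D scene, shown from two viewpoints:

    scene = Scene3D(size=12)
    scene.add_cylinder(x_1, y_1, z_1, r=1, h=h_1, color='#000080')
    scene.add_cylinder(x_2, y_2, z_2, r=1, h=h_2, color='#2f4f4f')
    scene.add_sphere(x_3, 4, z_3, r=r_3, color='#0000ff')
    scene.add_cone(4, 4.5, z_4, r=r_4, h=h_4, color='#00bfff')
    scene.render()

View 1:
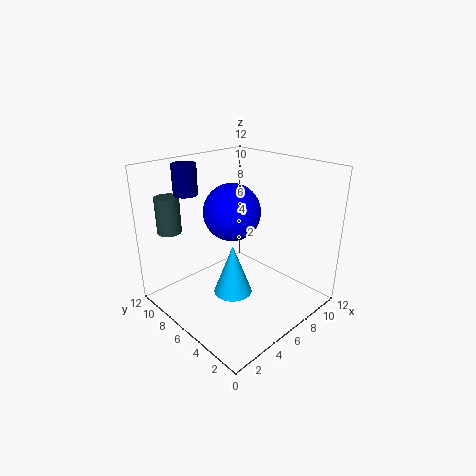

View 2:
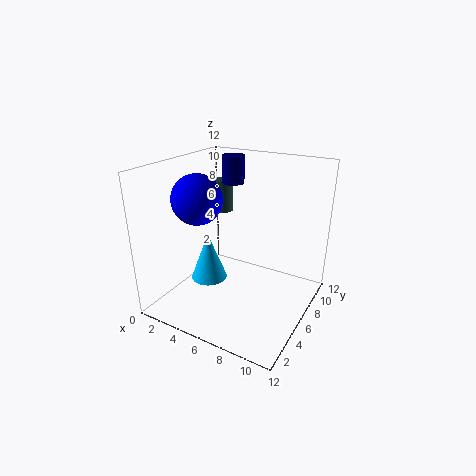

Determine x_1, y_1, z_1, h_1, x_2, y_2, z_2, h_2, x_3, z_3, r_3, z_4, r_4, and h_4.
x_1 = 3.5, y_1 = 9.5, z_1 = 9.5, h_1 = 2.5, x_2 = 2, y_2 = 10, z_2 = 6.5, h_2 = 3, x_3 = 3.5, z_3 = 9.5, r_3 = 2, z_4 = 2.5, r_4 = 1.5, h_4 = 4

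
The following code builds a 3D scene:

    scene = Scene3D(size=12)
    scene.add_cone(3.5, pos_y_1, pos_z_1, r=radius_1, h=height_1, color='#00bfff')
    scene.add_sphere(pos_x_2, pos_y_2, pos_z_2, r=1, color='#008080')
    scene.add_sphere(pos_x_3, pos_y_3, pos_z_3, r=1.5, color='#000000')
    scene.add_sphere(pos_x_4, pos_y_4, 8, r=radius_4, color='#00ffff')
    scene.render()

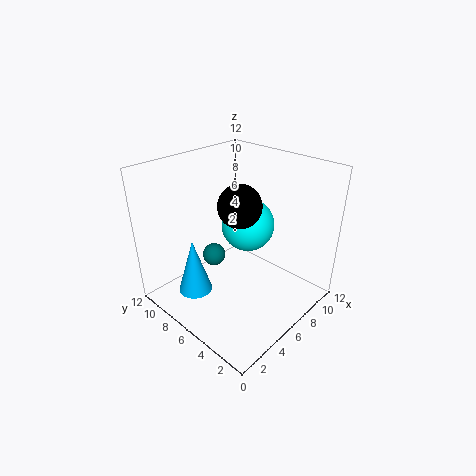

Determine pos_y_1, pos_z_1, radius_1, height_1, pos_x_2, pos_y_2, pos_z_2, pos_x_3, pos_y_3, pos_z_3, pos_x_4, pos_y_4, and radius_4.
pos_y_1 = 9
pos_z_1 = 0.5
radius_1 = 1.5
height_1 = 5
pos_x_2 = 5.5
pos_y_2 = 8.5
pos_z_2 = 3.5
pos_x_3 = 3.5
pos_y_3 = 3.5
pos_z_3 = 10.5
pos_x_4 = 5.5
pos_y_4 = 4.5
radius_4 = 2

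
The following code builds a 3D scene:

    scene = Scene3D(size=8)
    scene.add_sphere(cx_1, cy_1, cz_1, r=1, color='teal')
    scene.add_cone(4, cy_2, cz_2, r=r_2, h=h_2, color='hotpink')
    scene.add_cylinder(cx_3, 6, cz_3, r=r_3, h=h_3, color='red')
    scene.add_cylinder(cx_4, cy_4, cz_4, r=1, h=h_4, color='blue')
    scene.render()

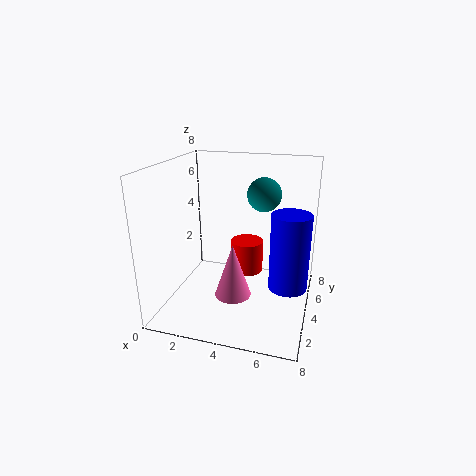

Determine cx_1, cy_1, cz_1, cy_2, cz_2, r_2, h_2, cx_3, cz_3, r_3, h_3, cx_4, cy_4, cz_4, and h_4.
cx_1 = 5, cy_1 = 6, cz_1 = 6, cy_2 = 3, cz_2 = 1, r_2 = 1, h_2 = 3, cx_3 = 4, cz_3 = 1, r_3 = 1, h_3 = 2, cx_4 = 7, cy_4 = 3, cz_4 = 2, h_4 = 4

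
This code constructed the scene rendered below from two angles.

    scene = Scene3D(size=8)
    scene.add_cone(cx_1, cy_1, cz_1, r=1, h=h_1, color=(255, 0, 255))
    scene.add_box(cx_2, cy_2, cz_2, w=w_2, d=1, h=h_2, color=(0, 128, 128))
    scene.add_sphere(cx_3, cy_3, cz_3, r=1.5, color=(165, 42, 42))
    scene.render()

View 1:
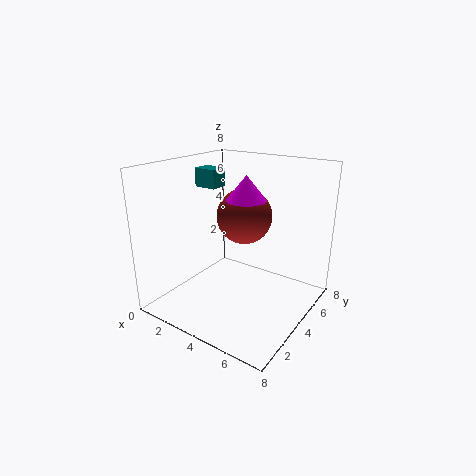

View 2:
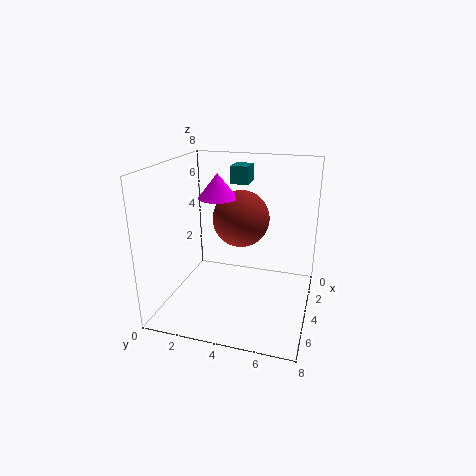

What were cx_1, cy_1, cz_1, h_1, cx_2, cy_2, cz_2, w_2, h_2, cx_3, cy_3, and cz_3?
cx_1 = 5, cy_1 = 3.25, cz_1 = 6.5, h_1 = 1.25, cx_2 = 1.75, cy_2 = 3.25, cz_2 = 6.75, w_2 = 1.25, h_2 = 1, cx_3 = 4.25, cy_3 = 4.25, cz_3 = 5.25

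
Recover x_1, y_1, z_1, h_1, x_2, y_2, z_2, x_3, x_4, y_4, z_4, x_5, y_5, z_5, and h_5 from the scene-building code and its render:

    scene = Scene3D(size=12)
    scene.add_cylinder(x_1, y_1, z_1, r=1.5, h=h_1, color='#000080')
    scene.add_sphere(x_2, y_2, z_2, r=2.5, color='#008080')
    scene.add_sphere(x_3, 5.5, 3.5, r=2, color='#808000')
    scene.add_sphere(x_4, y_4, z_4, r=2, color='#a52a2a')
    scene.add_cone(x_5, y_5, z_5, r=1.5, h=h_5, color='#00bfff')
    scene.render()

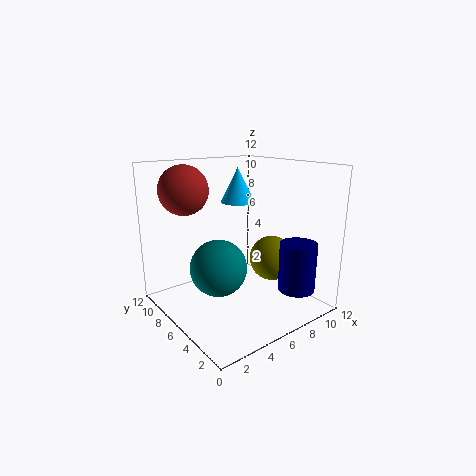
x_1 = 9; y_1 = 2; z_1 = 2; h_1 = 4; x_2 = 5; y_2 = 7.5; z_2 = 3; x_3 = 9.5; x_4 = 2.5; y_4 = 8.5; z_4 = 10; x_5 = 7.5; y_5 = 8; z_5 = 8.5; h_5 = 3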